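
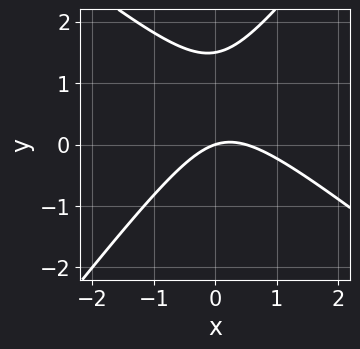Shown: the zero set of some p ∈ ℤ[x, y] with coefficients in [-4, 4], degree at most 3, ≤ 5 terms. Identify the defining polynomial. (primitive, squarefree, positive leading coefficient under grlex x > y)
First, degree: no degree-1 curve has this shape, so deg p = 2.
Then, observable constraints: it crosses the y-axis at the gridline y = 0; one x-axis crossing is at x = 0.
Finally, together with the visible shape, these determine p as stated.

2*x^2 + x*y - 2*y^2 - x + 3*y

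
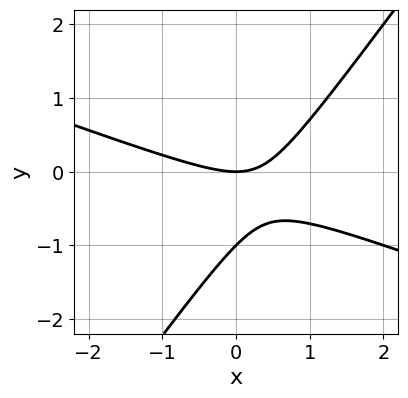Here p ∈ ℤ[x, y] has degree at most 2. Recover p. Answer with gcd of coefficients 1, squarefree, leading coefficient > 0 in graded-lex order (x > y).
x^2 + 2*x*y - 2*y^2 - 2*y

First, deg p = 2. The shape is more complex than any degree-1 curve.
Next, observable constraints: it crosses the x-axis at the gridline x = 0; the y-axis gridline crossings are at y ∈ {-1, 0}.
Finally, assembling these constraints gives the stated polynomial.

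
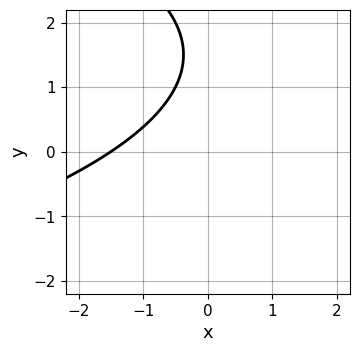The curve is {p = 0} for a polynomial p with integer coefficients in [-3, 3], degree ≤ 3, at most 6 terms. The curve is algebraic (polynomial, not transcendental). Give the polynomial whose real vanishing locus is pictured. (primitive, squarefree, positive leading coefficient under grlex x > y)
deg p = 2.
From the visible intercepts: the curve avoids every integer y-axis point in the box.
Together with the visible shape, these determine p as stated.

y^2 + 2*x - 3*y + 3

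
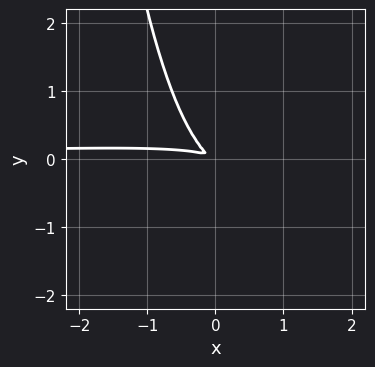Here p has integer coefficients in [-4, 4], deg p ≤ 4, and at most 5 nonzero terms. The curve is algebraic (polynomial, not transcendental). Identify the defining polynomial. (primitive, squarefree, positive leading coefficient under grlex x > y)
x^3*y - 3*x^2*y + x^2 + 3*x*y + 3*y^2

(a) The degree is 4 — the shape is more complex than any degree-3 curve.
(b) The integer polynomial consistent with all of this is the stated p.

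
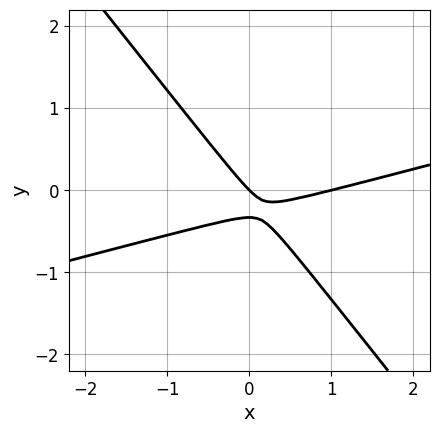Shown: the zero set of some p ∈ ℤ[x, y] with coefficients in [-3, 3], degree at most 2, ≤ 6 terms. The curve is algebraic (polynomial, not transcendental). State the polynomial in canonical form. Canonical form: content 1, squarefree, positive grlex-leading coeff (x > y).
First, the degree is 2 — no degree-1 curve has this shape.
Then, observable constraints: among the integer gridlines, it crosses the x-axis at x ∈ {0, 1}; it meets the y-axis at y = 0 (among the integer gridlines).
Finally, together with the visible shape, these determine p as stated.

x^2 - 3*x*y - 3*y^2 - x - y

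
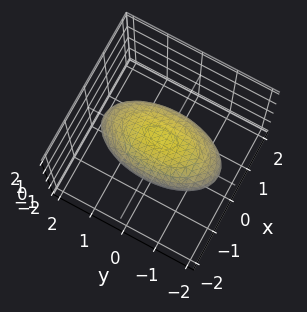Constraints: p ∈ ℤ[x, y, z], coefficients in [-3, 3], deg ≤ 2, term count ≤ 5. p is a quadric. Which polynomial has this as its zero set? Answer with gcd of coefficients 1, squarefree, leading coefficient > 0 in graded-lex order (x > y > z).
1. Degree: a closed, bounded, convex surface; a quadric, so deg p = 2.
2. Symmetries: the z ↦ −z reflection is a symmetry, so z appears only in even powers; it's symmetric under x → −x, forcing even powers of x; mirror symmetry y ↦ −y ⇒ only even powers of y.
3. Against the integer gridlines: the z-axis gridline crossings are at z ∈ {-1, 1}; the x-axis gridline crossings are at x ∈ {-1, 1}.
4. These observations pin down the coefficients.

3*x^2 + y^2 + 3*z^2 - 3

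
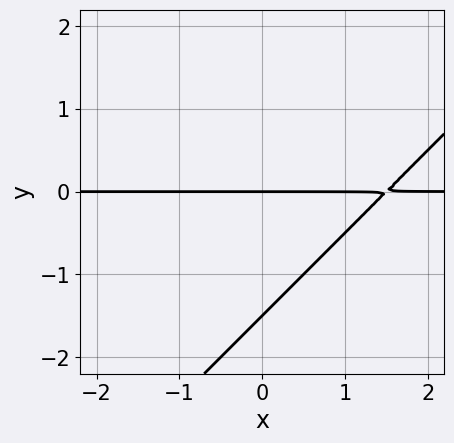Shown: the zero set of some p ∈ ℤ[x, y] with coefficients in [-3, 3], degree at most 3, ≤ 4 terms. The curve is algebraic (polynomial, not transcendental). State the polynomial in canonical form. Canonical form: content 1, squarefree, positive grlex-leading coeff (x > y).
2*x*y - 2*y^2 - 3*y

Degree: no degree-1 curve has this shape, so deg p = 2.
Reading off the gridlines: the visible x-axis segment lies entirely on the curve; one y-axis crossing is at y = 0.
These observations pin down the coefficients.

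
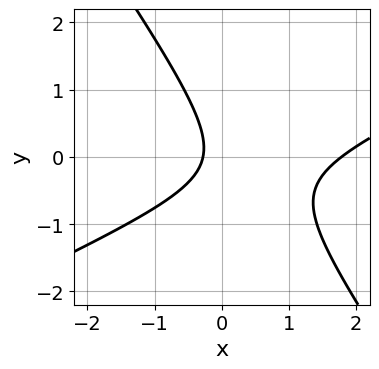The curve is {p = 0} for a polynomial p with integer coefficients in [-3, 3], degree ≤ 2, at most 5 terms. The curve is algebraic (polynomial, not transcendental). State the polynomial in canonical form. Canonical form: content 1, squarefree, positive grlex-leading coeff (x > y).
2*x^2 - 3*x*y - 3*y^2 - 3*x - 1

The degree is 2 — the shape is more complex than any degree-1 curve.
From the visible intercepts: it misses every integer gridline on the y-axis.
These observations pin down the coefficients.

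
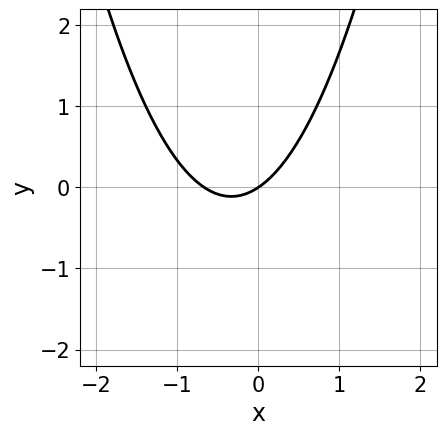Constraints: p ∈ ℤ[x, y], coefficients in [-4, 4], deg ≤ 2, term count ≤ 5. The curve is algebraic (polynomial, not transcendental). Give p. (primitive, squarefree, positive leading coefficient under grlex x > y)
3*x^2 + 2*x - 3*y

First, degree: a generic line meets the curve in up to 2 points, so deg p = 2.
Next, observable constraints: it crosses the y-axis at the gridline y = 0; it crosses the x-axis at the gridline x = 0.
Finally, these observations pin down the coefficients.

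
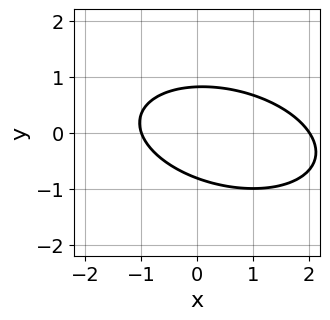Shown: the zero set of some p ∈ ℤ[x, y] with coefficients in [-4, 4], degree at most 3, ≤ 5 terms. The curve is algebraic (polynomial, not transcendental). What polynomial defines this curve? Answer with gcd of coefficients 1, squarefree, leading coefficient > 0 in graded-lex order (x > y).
x^2 + x*y + 3*y^2 - x - 2

(a) The degree is 2 — the shape is more complex than any degree-1 curve.
(b) Against the integer gridlines: among the integer gridlines, it crosses the x-axis at x ∈ {-1, 2}.
(c) Putting this together gives p.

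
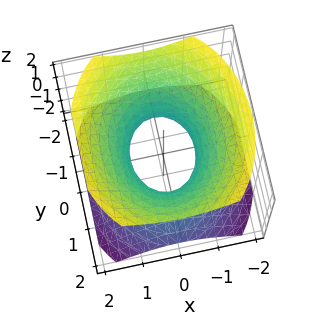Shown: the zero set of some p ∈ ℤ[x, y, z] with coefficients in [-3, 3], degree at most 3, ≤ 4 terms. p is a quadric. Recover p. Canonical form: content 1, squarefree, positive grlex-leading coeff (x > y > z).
3*x^2 + 2*y^2 - 3*z^2 - 2

First, the degree is 2 — one connected sheet with a waist; a quadric.
Next, symmetries: it's symmetric under x → −x, forcing even powers of x; the y ↦ −y reflection is a symmetry, so y appears only in even powers; it's symmetric under z → −z, forcing even powers of z.
Next, observable constraints: among the integer gridlines, it crosses the y-axis at y ∈ {-1, 1}; the surface avoids every integer z-axis point in the box.
Finally, fitting integer coefficients to these (and the overall shape) gives p.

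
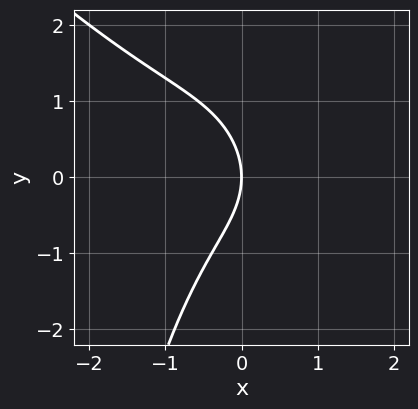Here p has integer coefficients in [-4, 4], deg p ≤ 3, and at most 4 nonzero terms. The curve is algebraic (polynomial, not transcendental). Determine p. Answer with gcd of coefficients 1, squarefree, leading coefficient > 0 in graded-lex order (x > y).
(a) The degree is 3 — a generic line meets the curve in up to 3 points.
(b) Checking where it meets the axes: one x-axis crossing is at x = 0; one y-axis crossing is at y = 0.
(c) Assembling these constraints gives the stated polynomial.

x^3 + x^2*y + y^2 + 2*x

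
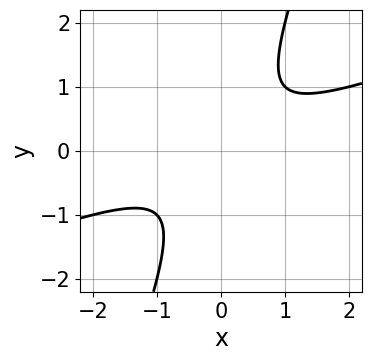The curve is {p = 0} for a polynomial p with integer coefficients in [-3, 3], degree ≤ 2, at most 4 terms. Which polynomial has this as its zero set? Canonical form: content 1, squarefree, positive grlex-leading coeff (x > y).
x^2 - 3*x*y + y^2 + 1

1. deg p = 2.
2. Reading off the gridlines: the curve avoids every integer y-axis point in the box; it misses every integer gridline on the x-axis.
3. Together with the visible shape, these determine p as stated.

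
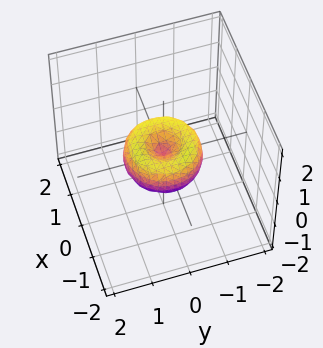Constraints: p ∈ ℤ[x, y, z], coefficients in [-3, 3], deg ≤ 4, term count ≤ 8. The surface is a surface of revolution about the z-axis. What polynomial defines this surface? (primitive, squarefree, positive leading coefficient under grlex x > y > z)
First, the degree is 4 — no degree-3 surface has this shape.
Next, symmetry: the surface is invariant under rotation about z: p = q(x² + y², z).
Then, checking where it meets the axes: a circular section at z = 0 has radius exactly 1; among the integer gridlines, it crosses the x-axis at x ∈ {-1, 0, 1}.
Finally, solving for integer coefficients yields p as stated. Check: (0, 1, 0) on the y-axis lies on the surface, and p(0, 1, 0) = 0. ✓

x^4 + 2*x^2*y^2 + y^4 - x^2 - y^2 + z^2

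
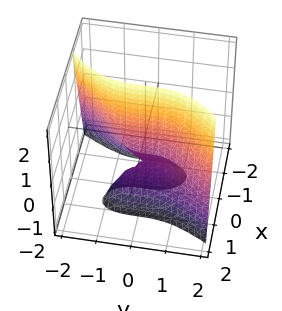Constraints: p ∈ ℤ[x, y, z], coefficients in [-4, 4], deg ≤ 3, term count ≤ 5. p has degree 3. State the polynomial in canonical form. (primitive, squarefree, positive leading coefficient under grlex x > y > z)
(a) The degree is 3 — no degree-2 surface has this shape.
(b) From the visible intercepts: every point of the z-axis in the box is on the surface; it crosses the y-axis at the gridline y = 0; it meets the x-axis at x = 0 (among the integer gridlines).
(c) Together with the visible shape, these determine p as stated.

3*x^3 - y^3 + 3*x*z + 3*x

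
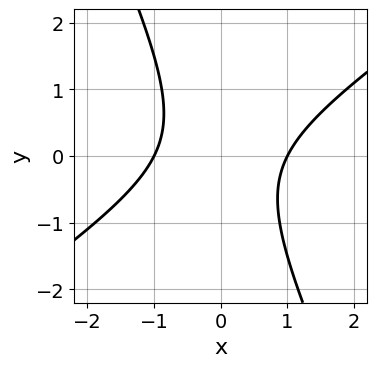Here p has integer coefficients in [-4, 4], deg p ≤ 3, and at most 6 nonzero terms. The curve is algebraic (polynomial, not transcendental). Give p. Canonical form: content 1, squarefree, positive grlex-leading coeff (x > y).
3*x^2 - 3*x*y - 2*y^2 - 3

First, degree: a generic line meets the curve in up to 2 points, so deg p = 2.
Next, observable constraints: the curve avoids every integer y-axis point in the box; among the integer gridlines, it crosses the x-axis at x ∈ {-1, 1}.
Finally, matching integer coefficients to the picture gives p.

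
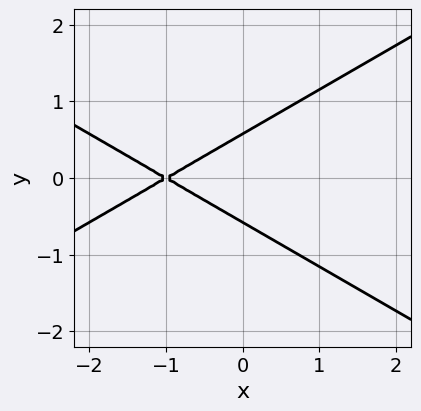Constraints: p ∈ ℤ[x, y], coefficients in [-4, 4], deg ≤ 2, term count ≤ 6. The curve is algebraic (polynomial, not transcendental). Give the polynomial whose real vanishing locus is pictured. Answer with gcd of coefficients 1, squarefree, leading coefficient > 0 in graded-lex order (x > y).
Degree: the shape is more complex than any degree-1 curve, so deg p = 2.
Symmetries: it's symmetric under y → −y, forcing even powers of y.
Reading off the gridlines: it crosses the x-axis at the gridline x = -1.
Assembling these constraints gives the stated polynomial.

x^2 - 3*y^2 + 2*x + 1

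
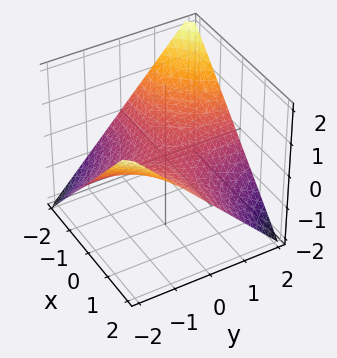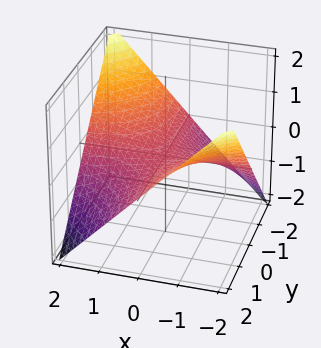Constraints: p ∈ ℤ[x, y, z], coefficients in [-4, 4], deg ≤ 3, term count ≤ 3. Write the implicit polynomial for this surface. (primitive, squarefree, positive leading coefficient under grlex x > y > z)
x*y + 2*z

(a) deg p = 2. A hyperbolic paraboloid; a quadric.
(b) From the visible intercepts: the visible x-axis segment lies entirely on the surface; the visible y-axis segment lies entirely on the surface.
(c) Putting this together gives p.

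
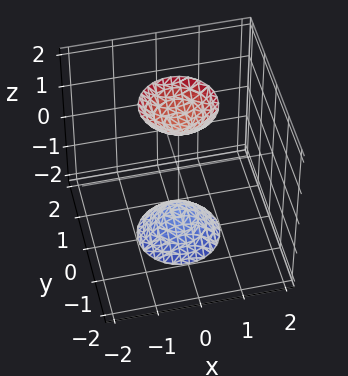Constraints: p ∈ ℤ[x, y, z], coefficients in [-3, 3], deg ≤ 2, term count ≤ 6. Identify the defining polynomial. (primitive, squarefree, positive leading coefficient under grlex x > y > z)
3*x^2 + 3*y^2 - z^2 + 2

First, the picture has 2 separate pieces. They look like related sheets of one shape, so recover p as a whole.
Next, degree: a generic line meets the surface in up to 2 points, so deg p = 2.
Next, symmetries: every cross-section ⟂ z is a circle, so x, y appear only via x² + y².
Then, against the integer gridlines: no y-intercept at any integer in the box; the surface avoids every integer x-axis point in the box; a circular section at z = -2 has radius between 0 and 1.
Finally, putting this together gives p.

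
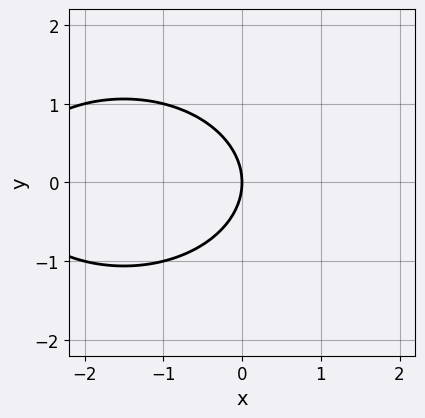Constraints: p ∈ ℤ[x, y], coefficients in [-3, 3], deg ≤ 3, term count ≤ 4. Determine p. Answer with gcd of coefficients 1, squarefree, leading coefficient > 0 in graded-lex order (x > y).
x^2 + 2*y^2 + 3*x

First, the degree is 2 — the shape is more complex than any degree-1 curve.
Then, symmetries: the y ↦ −y reflection is a symmetry, so y appears only in even powers.
Then, from the axis intercepts and sections: it meets the x-axis at x = 0 (among the integer gridlines); it meets the y-axis at y = 0 (among the integer gridlines).
Finally, together with the visible shape, these determine p as stated.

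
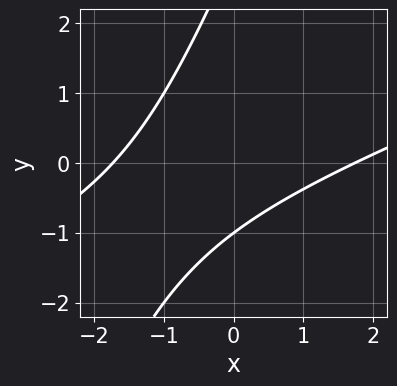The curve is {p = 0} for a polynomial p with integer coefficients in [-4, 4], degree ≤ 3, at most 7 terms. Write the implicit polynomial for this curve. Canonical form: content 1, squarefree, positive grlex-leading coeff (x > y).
x^2 - 3*x*y + y^2 - 2*y - 3

(a) The degree is 2 — the shape is more complex than any degree-1 curve.
(b) Checking where it meets the axes: it crosses the y-axis at the gridline y = -1.
(c) Putting this together gives p.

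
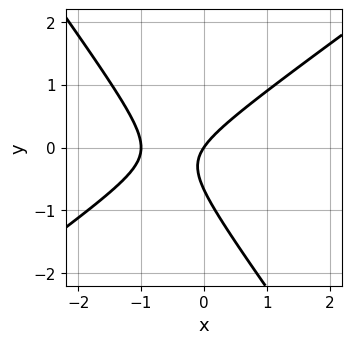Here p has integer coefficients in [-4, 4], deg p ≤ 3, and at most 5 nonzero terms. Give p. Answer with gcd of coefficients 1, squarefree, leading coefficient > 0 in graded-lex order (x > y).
3*x^2 - 2*x*y - 3*y^2 + 3*x - 2*y

The degree is 2 — no degree-1 curve has this shape.
Reading off the gridlines: one y-axis crossing is at y = 0; the x-axis gridline crossings are at x ∈ {-1, 0}.
Fitting integer coefficients to these (and the overall shape) gives p.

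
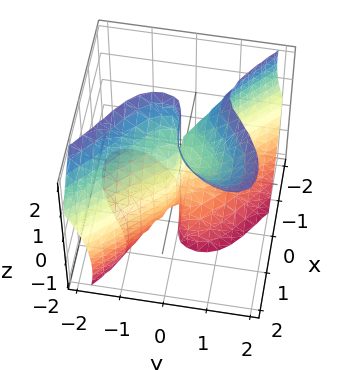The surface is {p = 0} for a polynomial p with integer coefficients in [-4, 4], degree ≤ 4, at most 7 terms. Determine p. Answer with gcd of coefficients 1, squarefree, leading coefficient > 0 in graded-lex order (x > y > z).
First, degree: the shape is more complex than any degree-2 surface, so deg p = 3.
Then, observable constraints: it meets the y-axis at y = 0 (among the integer gridlines); it crosses the x-axis at the gridline x = 0; every point of the z-axis in the box is on the surface.
Finally, assembling these constraints gives the stated polynomial.

3*x^3 - 3*x*y*z + 3*y^3 - 2*y*z^2 + 2*y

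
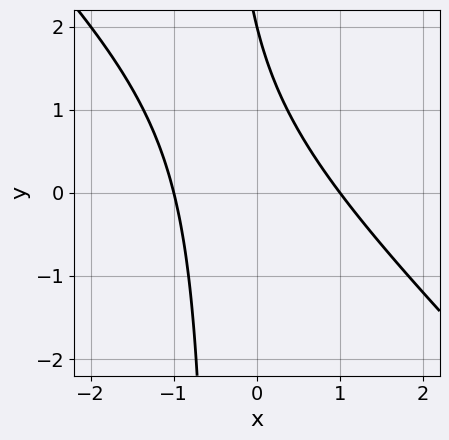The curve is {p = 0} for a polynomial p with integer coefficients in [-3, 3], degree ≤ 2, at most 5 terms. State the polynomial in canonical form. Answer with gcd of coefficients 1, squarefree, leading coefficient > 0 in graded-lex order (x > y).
2*x^2 + 2*x*y + y - 2

First, degree: the shape is more complex than any degree-1 curve, so deg p = 2.
Then, against the integer gridlines: it meets the y-axis at y = 2 (among the integer gridlines); among the integer gridlines, it crosses the x-axis at x ∈ {-1, 1}.
Finally, the integer polynomial consistent with all of this is the stated p.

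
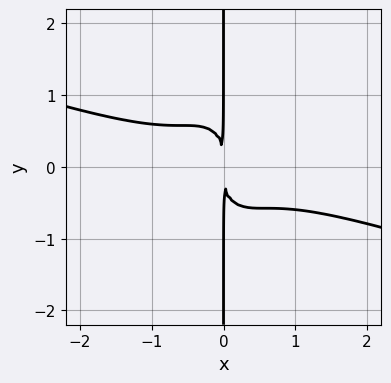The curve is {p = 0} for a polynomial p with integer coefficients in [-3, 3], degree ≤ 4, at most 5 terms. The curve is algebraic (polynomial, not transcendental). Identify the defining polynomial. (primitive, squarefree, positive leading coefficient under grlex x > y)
1. deg p = 4. No degree-3 curve has this shape.
2. Checking where it meets the axes: every point of the y-axis in the box is on the curve.
3. Matching integer coefficients to the picture gives p.

x^4 + 3*x^3*y + x*y^3 + x^2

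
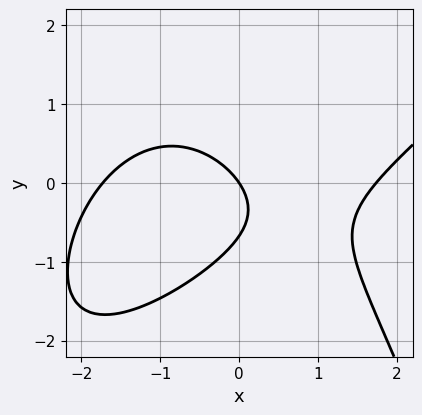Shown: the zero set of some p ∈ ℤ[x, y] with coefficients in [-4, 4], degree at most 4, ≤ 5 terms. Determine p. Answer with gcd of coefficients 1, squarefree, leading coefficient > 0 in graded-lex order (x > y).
x^3 - x^2*y - 3*y^2 - 3*x - 2*y

(a) The degree is 3 — a generic line meets the curve in up to 3 points.
(b) Reading off the gridlines: one y-axis crossing is at y = 0; one x-axis crossing is at x = 0.
(c) Solving for integer coefficients yields p as stated.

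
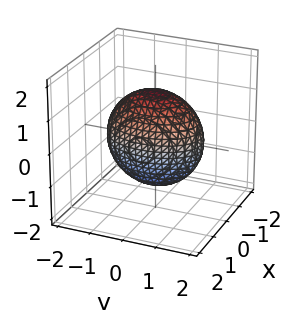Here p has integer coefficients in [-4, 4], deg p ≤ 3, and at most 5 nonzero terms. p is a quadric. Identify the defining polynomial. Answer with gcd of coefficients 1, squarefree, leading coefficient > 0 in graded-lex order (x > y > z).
2*x^2 + y^2 + z^2 - 2

1. Degree: a closed, bounded, convex surface; a quadric, so deg p = 2.
2. Symmetries: it's symmetric under z → −z, forcing even powers of z; it's symmetric under y → −y, forcing even powers of y; the x ↦ −x reflection is a symmetry, so x appears only in even powers.
3. Observable constraints: among the integer gridlines, it crosses the x-axis at x ∈ {-1, 1}.
4. Assembling these constraints gives the stated polynomial.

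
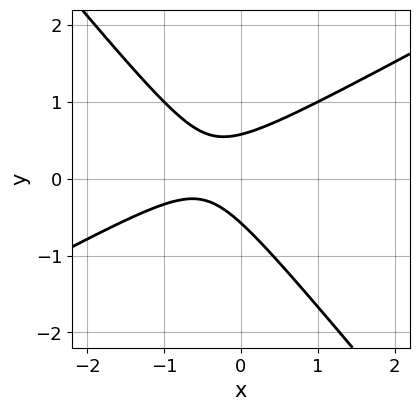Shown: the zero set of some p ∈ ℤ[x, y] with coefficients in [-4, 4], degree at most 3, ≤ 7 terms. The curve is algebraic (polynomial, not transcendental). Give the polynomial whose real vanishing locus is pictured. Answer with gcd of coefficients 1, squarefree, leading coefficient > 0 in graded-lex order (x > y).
(a) Degree: no degree-1 curve has this shape, so deg p = 2.
(b) Reading off the gridlines: the curve avoids every integer x-axis point in the box.
(c) Fitting integer coefficients to these (and the overall shape) gives p.

2*x^2 - 2*x*y - 3*y^2 + 2*x + 1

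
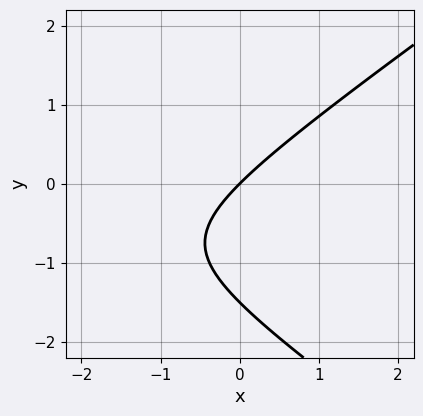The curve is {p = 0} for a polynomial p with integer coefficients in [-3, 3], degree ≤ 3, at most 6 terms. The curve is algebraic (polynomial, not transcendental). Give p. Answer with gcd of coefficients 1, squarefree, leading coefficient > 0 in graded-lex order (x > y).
Degree: no degree-1 curve has this shape, so deg p = 2.
Against the integer gridlines: one y-axis crossing is at y = 0; one x-axis crossing is at x = 0.
These observations pin down the coefficients.

x^2 - 2*y^2 + 3*x - 3*y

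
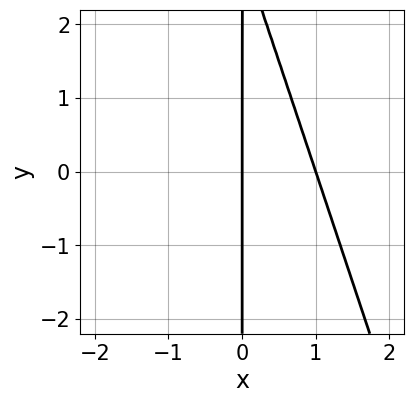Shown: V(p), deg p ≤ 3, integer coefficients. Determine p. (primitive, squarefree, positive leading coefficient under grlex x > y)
1. Degree: the shape is more complex than any degree-1 curve, so deg p = 2.
2. From the visible intercepts: the visible y-axis segment lies entirely on the curve; the x-axis gridline crossings are at x ∈ {0, 1}.
3. Putting this together gives p.

3*x^2 + x*y - 3*x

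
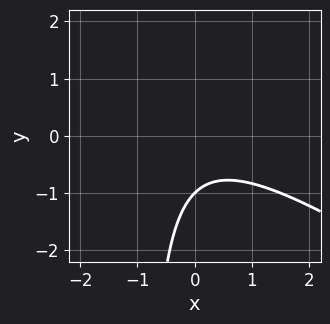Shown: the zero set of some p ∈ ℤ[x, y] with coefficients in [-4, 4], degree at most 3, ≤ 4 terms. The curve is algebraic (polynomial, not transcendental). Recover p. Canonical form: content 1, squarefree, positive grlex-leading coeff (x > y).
2*x^2 + 3*x*y + 3*y + 3

Degree: a generic line meets the curve in up to 2 points, so deg p = 2.
From the visible intercepts: one y-axis crossing is at y = -1; the curve avoids every integer x-axis point in the box.
The integer polynomial consistent with all of this is the stated p.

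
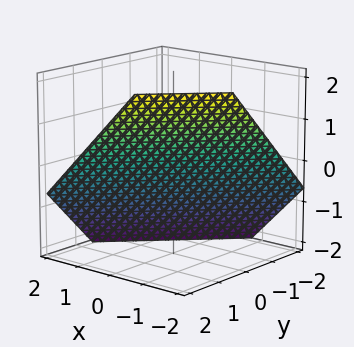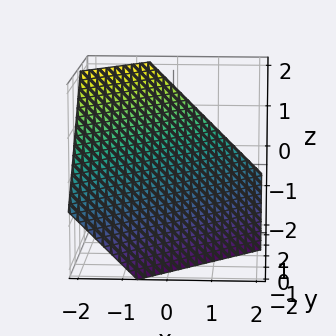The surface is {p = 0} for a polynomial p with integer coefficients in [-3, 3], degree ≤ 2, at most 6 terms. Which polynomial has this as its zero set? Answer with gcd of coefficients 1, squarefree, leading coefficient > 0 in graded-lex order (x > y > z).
3*x - 3*y + 3*z + 2

Degree: every cross-section is a straight line — this is a plane, so deg p = 1.
Matching integer coefficients to the picture gives p.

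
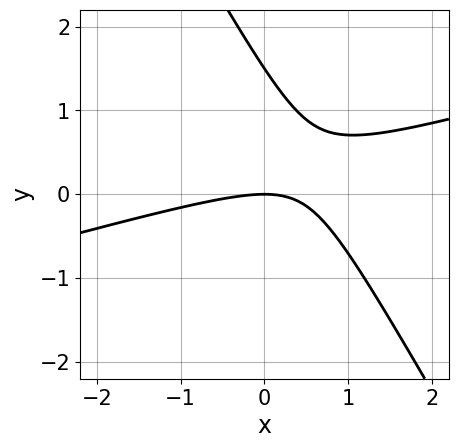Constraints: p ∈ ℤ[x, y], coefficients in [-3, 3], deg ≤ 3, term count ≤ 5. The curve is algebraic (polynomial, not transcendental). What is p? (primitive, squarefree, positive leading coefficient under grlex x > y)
x^2 - 3*x*y - 2*y^2 + 3*y

The degree is 2 — no degree-1 curve has this shape.
Checking where it meets the axes: it crosses the y-axis at the gridline y = 0; one x-axis crossing is at x = 0.
Solving for integer coefficients yields p as stated.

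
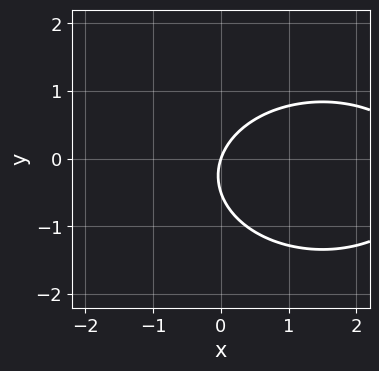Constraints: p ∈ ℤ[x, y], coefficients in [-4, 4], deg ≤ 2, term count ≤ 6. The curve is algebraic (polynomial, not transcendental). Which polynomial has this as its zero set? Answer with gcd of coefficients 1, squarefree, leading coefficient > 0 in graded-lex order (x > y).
x^2 + 2*y^2 - 3*x + y

Degree: a generic line meets the curve in up to 2 points, so deg p = 2.
Against the integer gridlines: one y-axis crossing is at y = 0; one x-axis crossing is at x = 0.
Matching integer coefficients to the picture gives p.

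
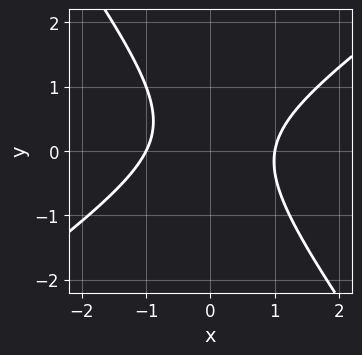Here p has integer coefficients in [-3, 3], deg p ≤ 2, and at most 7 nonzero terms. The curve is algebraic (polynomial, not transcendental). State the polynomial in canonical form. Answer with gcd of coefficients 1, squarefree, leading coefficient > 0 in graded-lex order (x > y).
Degree: a generic line meets the curve in up to 2 points, so deg p = 2.
Against the integer gridlines: it misses every integer gridline on the y-axis; among the integer gridlines, it crosses the x-axis at x ∈ {-1, 1}.
Fitting integer coefficients to these (and the overall shape) gives p.

3*x^2 - 2*x*y - 3*y^2 + y - 3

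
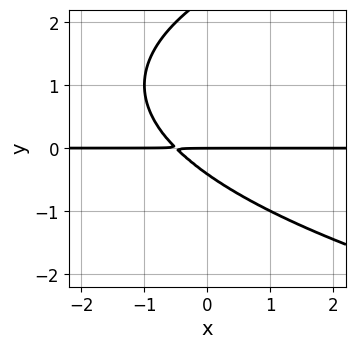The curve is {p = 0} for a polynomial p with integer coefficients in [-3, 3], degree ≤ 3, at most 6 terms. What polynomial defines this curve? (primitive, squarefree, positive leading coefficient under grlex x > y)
First, degree: a generic line meets the curve in up to 3 points, so deg p = 3.
Then, from the visible intercepts: the visible x-axis segment lies entirely on the curve; it meets the y-axis at y = 0 (among the integer gridlines).
Finally, these observations pin down the coefficients.

y^3 - 2*x*y - 2*y^2 - y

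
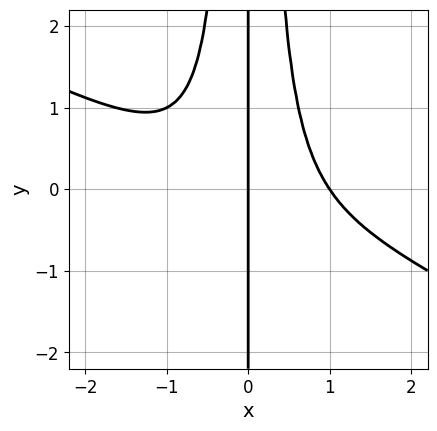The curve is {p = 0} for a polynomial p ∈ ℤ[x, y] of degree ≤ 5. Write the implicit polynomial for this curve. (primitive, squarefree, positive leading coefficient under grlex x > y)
1. Degree: a generic line meets the curve in up to 4 points, so deg p = 4.
2. From the axis intercepts and sections: the x-axis gridline crossings are at x ∈ {0, 1}; every point of the y-axis in the box is on the curve.
3. These observations pin down the coefficients.

x^4 + 2*x^3*y - x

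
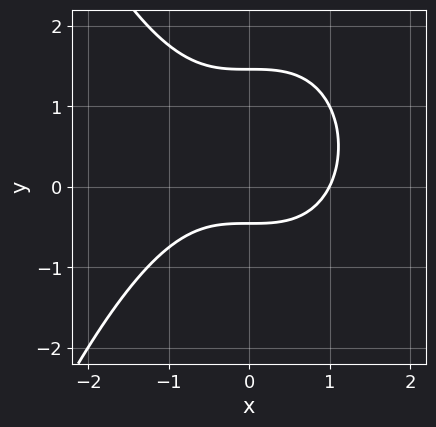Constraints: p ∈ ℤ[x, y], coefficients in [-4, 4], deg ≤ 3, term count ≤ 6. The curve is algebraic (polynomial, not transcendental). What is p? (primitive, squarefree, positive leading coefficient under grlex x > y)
2*x^3 + 3*y^2 - 3*y - 2

(a) The degree is 3 — a generic line meets the curve in up to 3 points.
(b) Reading off the gridlines: it meets the x-axis at x = 1 (among the integer gridlines).
(c) Matching integer coefficients to the picture gives p.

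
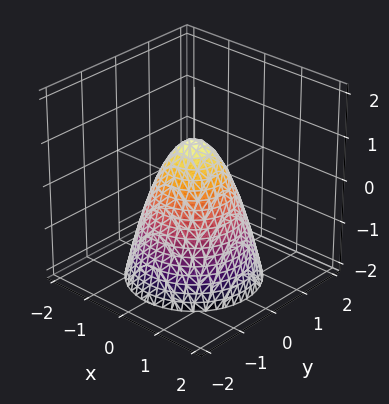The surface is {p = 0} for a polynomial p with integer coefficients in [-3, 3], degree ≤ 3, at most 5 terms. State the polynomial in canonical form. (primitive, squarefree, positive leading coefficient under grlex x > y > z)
3*x^2 + 3*y^2 + 2*z - 2

(a) deg p = 2. No degree-1 surface has this shape.
(b) Symmetry: the surface is invariant under rotation about z: p = q(x² + y², z).
(c) Against the integer gridlines: one z-axis crossing is at z = 1; a circular section at z = -1 has radius between 1 and 2.
(d) Assembling these constraints gives the stated polynomial.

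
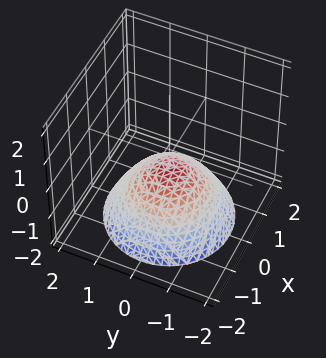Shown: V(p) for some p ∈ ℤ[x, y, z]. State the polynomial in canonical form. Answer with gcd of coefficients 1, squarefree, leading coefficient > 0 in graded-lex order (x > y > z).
2*x^2 + 2*y^2 + 3*z + 1

(a) Degree: a generic line meets the surface in up to 2 points, so deg p = 2.
(b) By symmetry, the z-axis is an axis of rotation, so x and y enter only as x² + y².
(c) Observable constraints: no x-intercept at any integer in the box; the surface avoids every integer y-axis point in the box; a circular section at z = -1 has radius exactly 1.
(d) The integer polynomial consistent with all of this is the stated p.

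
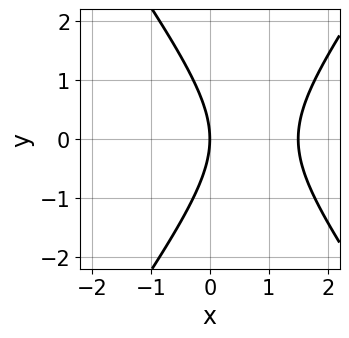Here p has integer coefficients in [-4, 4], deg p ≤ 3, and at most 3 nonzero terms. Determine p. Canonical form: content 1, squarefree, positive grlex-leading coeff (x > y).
Degree: the shape is more complex than any degree-1 curve, so deg p = 2.
Symmetries: the y ↦ −y reflection is a symmetry, so y appears only in even powers.
Checking where it meets the axes: one x-axis crossing is at x = 0; it crosses the y-axis at the gridline y = 0.
Together with the visible shape, these determine p as stated.

2*x^2 - y^2 - 3*x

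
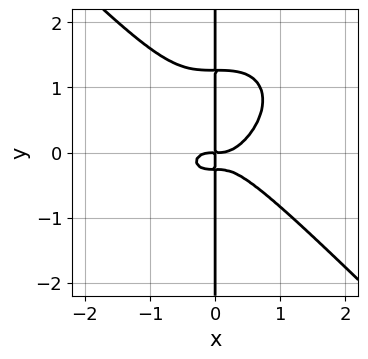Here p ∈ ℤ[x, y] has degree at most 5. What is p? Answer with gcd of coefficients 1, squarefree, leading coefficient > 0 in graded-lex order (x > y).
3*x^4 + 3*x*y^3 - 3*x*y^2 - x*y

Degree: a generic line meets the curve in up to 4 points, so deg p = 4.
From the axis intercepts and sections: the visible y-axis segment lies entirely on the curve.
Matching integer coefficients to the picture gives p.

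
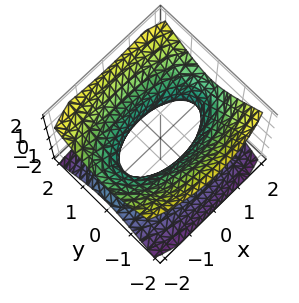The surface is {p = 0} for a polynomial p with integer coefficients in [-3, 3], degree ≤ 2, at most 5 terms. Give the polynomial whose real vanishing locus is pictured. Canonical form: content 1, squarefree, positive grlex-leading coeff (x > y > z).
1. Degree: an hourglass — one-sheet hyperboloid; a quadric, so deg p = 2.
2. Symmetries: the y ↦ −y reflection is a symmetry, so y appears only in even powers; the x ↦ −x reflection is a symmetry, so x appears only in even powers; it's symmetric under z → −z, forcing even powers of z.
3. From the axis intercepts and sections: no z-intercept at any integer in the box.
4. Solving for integer coefficients yields p as stated.

x^2 + 3*y^2 - 3*z^2 - 2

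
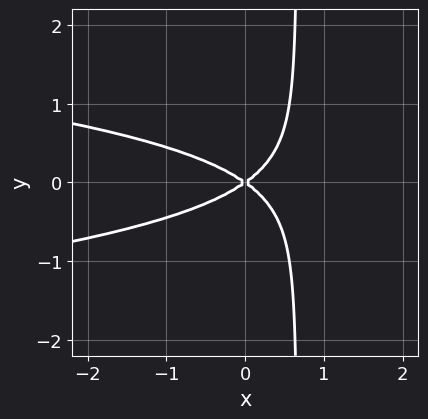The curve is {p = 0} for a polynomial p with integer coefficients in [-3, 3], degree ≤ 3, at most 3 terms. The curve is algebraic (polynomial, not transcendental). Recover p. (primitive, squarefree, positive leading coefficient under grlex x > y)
3*x*y^2 + x^2 - 2*y^2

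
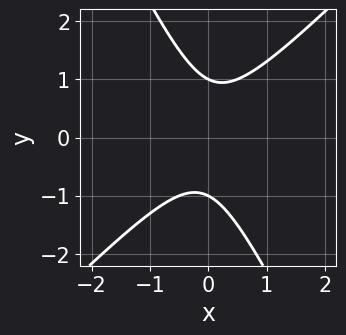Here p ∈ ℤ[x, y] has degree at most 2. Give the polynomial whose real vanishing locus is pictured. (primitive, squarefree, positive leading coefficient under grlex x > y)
2*x^2 - x*y - y^2 + 1

1. deg p = 2.
2. Reading off the gridlines: no x-intercept at any integer in the box; the y-axis gridline crossings are at y ∈ {-1, 1}.
3. The integer polynomial consistent with all of this is the stated p.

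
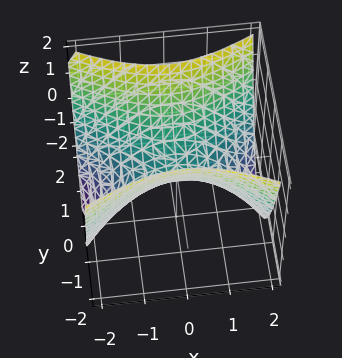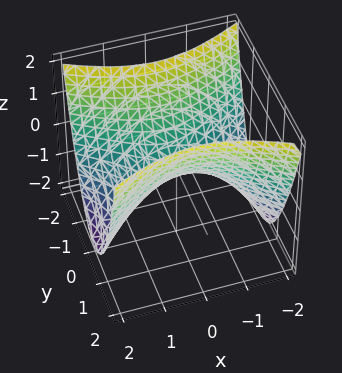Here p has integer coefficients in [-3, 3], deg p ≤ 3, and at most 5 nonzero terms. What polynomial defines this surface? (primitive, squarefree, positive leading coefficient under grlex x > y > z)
First, deg p = 2. A saddle surface; a quadric.
Next, symmetries: the y ↦ −y reflection is a symmetry, so y appears only in even powers; mirror symmetry x ↦ −x ⇒ only even powers of x.
Next, from the visible intercepts: it meets the x-axis at x = 0 (among the integer gridlines); it crosses the z-axis at the gridline z = 0; it crosses the y-axis at the gridline y = 0.
Finally, together with the visible shape, these determine p as stated.

x^2 - 2*y^2 + 2*z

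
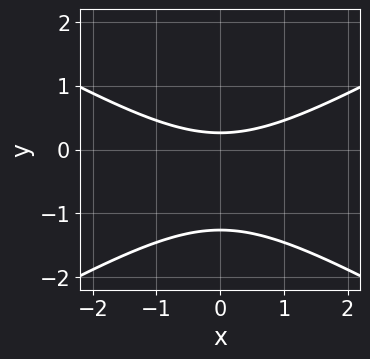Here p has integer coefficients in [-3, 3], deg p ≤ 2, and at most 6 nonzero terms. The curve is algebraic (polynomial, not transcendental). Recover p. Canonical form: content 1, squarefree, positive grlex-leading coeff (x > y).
x^2 - 3*y^2 - 3*y + 1

First, deg p = 2.
Then, symmetries: it's symmetric under x → −x, forcing even powers of x.
Then, from the axis intercepts and sections: it misses every integer gridline on the x-axis.
Finally, solving for integer coefficients yields p as stated.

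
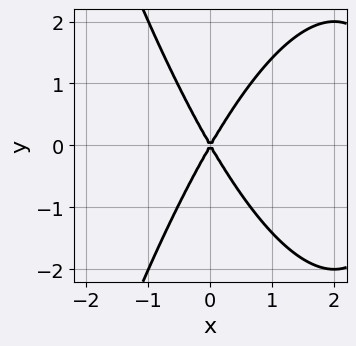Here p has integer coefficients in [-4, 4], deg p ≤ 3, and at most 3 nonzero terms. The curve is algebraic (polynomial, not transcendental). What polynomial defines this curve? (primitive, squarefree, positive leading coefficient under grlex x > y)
deg p = 3. The shape is more complex than any degree-2 curve.
Symmetries: mirror symmetry y ↦ −y ⇒ only even powers of y.
Checking where it meets the axes: it crosses the y-axis at the gridline y = 0; one x-axis crossing is at x = 0.
Together with the visible shape, these determine p as stated.

x^3 - 3*x^2 + y^2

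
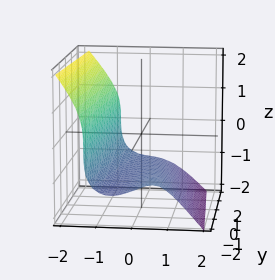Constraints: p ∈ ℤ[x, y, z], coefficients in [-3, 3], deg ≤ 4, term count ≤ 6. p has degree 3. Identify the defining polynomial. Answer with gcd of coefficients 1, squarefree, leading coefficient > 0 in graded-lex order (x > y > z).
3*x^3 + 2*z^3 + x*y - x + 3

(a) The degree is 3 — a generic line meets the surface in up to 3 points.
(b) Checking where it meets the axes: it misses every integer gridline on the y-axis.
(c) These observations pin down the coefficients.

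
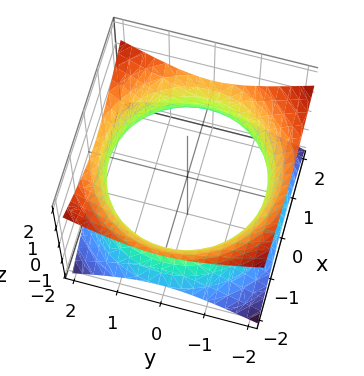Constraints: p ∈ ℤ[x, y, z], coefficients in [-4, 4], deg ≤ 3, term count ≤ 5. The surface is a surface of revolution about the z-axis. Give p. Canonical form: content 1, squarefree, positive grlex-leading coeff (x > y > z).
x^2 + y^2 - 2*z^2 - 3

The degree is 2 — no degree-1 surface has this shape.
By symmetry, the surface is invariant under rotation about z: p = q(x² + y², z).
Against the integer gridlines: the surface avoids every integer z-axis point in the box; a circular section at z = 0 has radius between 1 and 2.
Matching integer coefficients to the picture gives p.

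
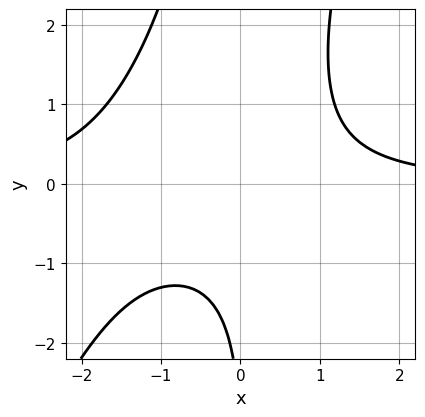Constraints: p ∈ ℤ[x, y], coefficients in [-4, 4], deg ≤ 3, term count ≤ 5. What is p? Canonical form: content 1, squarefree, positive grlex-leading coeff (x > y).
(a) Degree: no degree-2 curve has this shape, so deg p = 3.
(b) Checking where it meets the axes: no y-intercept at any integer in the box; the curve avoids every integer x-axis point in the box.
(c) Matching integer coefficients to the picture gives p.

2*x^2*y - x*y^2 + 2*x*y - y - 3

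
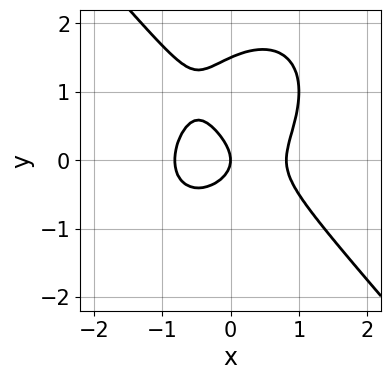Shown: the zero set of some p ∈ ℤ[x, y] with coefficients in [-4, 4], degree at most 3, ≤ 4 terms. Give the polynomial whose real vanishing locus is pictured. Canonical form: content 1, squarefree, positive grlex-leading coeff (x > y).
3*x^3 + 2*y^3 - 3*y^2 - 2*x

First, degree: a generic line meets the curve in up to 3 points, so deg p = 3.
Then, reading off the gridlines: it meets the x-axis at x = 0 (among the integer gridlines); it crosses the y-axis at the gridline y = 0.
Finally, putting this together gives p.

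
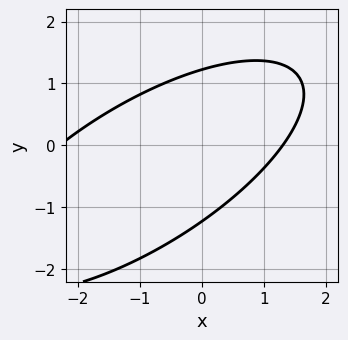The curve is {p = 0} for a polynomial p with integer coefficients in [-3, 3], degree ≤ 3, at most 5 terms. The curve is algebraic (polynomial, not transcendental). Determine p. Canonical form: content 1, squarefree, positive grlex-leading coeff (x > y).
First, deg p = 2.
Finally, solving for integer coefficients yields p as stated.

x^2 - 2*x*y + 2*y^2 + x - 3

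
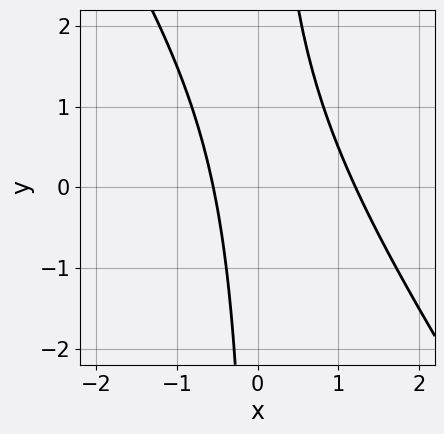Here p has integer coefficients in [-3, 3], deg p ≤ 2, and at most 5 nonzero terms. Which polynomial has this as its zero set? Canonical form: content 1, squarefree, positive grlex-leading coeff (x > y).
3*x^2 + 2*x*y - 2*x - 2

Degree: a generic line meets the curve in up to 2 points, so deg p = 2.
Against the integer gridlines: the curve avoids every integer y-axis point in the box.
Putting this together gives p.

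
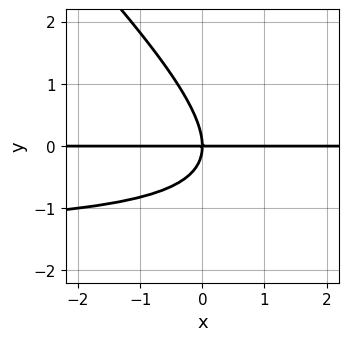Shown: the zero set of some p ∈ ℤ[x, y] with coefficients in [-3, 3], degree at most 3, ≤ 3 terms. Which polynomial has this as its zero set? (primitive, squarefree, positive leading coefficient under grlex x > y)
The degree is 3 — a generic line meets the curve in up to 3 points.
Reading off the gridlines: it crosses the y-axis at the gridline y = 0; the visible x-axis segment lies entirely on the curve.
Fitting integer coefficients to these (and the overall shape) gives p.

2*x*y^2 + 2*y^3 + 3*x*y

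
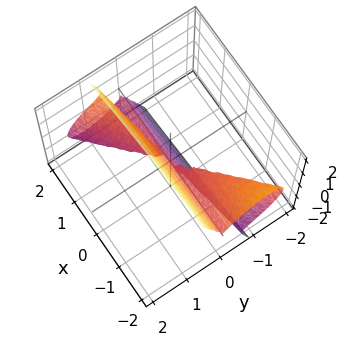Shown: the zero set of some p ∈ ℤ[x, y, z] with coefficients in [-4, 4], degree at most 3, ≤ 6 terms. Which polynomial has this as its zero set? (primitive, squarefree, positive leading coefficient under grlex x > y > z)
2*x*y^2 - 3*y^3 - 2*y^2*z - 2*y*z^2 + z^3

First, deg p = 3.
Then, from the visible intercepts: one y-axis crossing is at y = 0; the visible x-axis segment lies entirely on the surface; it crosses the z-axis at the gridline z = 0.
Finally, assembling these constraints gives the stated polynomial.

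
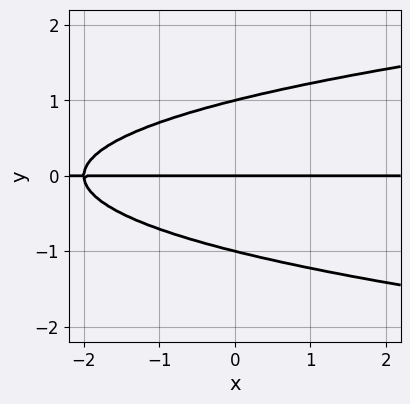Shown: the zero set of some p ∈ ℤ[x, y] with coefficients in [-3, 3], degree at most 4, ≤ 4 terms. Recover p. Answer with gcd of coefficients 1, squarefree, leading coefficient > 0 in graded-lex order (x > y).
First, deg p = 3.
Then, reading off the gridlines: the y-axis gridline crossings are at y ∈ {-1, 0, 1}; every point of the x-axis in the box is on the curve.
Finally, these observations pin down the coefficients.

2*y^3 - x*y - 2*y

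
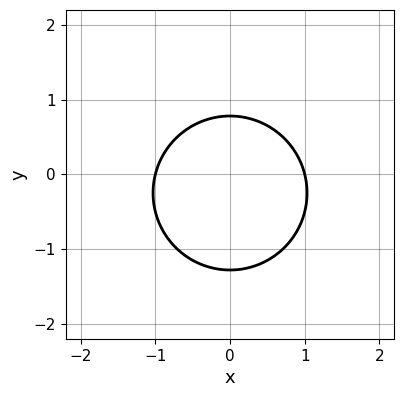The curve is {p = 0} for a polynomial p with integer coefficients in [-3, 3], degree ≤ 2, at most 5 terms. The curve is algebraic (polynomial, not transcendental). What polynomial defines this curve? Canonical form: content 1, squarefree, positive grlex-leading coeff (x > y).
2*x^2 + 2*y^2 + y - 2

Degree: the shape is more complex than any degree-1 curve, so deg p = 2.
Symmetries: the x ↦ −x reflection is a symmetry, so x appears only in even powers.
From the visible intercepts: the x-axis gridline crossings are at x ∈ {-1, 1}.
Together with the visible shape, these determine p as stated.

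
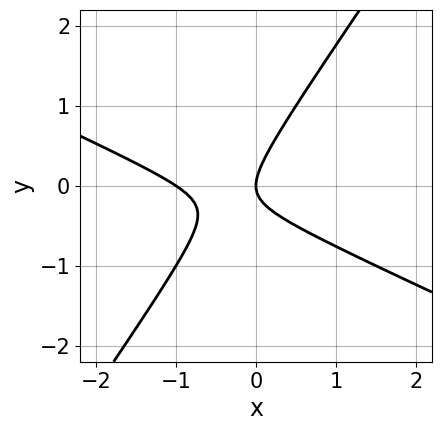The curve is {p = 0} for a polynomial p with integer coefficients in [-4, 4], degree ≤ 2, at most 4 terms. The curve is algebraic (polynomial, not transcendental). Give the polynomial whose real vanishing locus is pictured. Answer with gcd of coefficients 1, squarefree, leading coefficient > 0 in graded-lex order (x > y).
2*x^2 + 3*x*y - 3*y^2 + 2*x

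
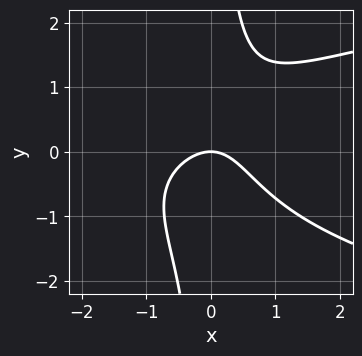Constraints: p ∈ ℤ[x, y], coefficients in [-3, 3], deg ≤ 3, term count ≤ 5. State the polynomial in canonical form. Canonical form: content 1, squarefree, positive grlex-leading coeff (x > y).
Degree: a generic line meets the curve in up to 3 points, so deg p = 3.
Checking where it meets the axes: it meets the y-axis at y = 0 (among the integer gridlines); it meets the x-axis at x = 0 (among the integer gridlines).
Matching integer coefficients to the picture gives p.

3*x*y^2 - 3*x^2 + x*y - 3*y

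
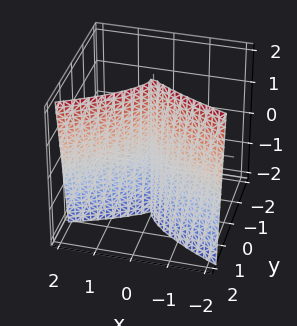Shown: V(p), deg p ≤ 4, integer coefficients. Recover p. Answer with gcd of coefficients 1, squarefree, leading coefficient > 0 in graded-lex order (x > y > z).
x*y*z - 3*y^3 + 2*x^2

1. The degree is 3 — a generic line meets the surface in up to 3 points.
2. Reading off the gridlines: it meets the y-axis at y = 0 (among the integer gridlines); one x-axis crossing is at x = 0; the visible z-axis segment lies entirely on the surface.
3. Putting this together gives p.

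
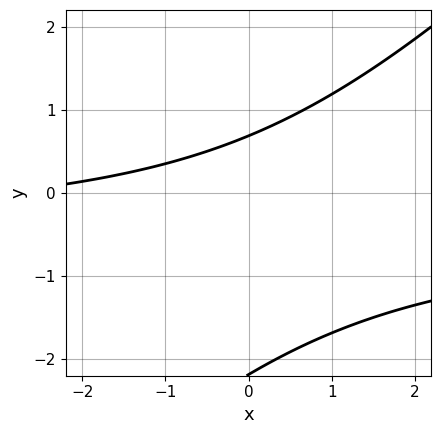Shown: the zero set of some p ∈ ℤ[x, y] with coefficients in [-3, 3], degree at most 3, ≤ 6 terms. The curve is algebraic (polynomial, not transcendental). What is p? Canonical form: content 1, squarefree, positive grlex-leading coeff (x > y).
2*x*y - 2*y^2 + x - 3*y + 3

First, deg p = 2.
Next, reading off the gridlines: no x-intercept at any integer in the box.
Finally, fitting integer coefficients to these (and the overall shape) gives p.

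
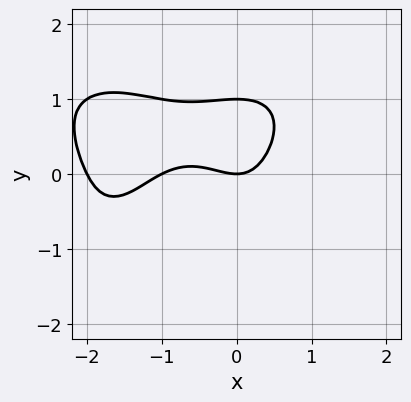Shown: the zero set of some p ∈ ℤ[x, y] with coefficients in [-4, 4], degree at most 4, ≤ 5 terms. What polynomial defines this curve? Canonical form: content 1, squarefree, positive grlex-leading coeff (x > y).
(a) deg p = 4.
(b) From the visible intercepts: among the integer gridlines, it crosses the x-axis at x ∈ {-2, -1, 0}; the y-axis gridline crossings are at y ∈ {0, 1}.
(c) Assembling these constraints gives the stated polynomial.

x^4 + 2*y^4 + 3*x^3 + 2*x^2 - 2*y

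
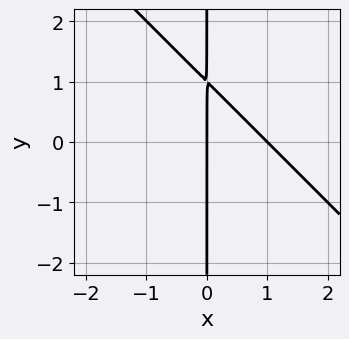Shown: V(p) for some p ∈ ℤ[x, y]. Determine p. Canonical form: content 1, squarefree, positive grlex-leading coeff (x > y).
(a) Degree: the shape is more complex than any degree-1 curve, so deg p = 2.
(b) Observable constraints: the visible y-axis segment lies entirely on the curve; the x-axis gridline crossings are at x ∈ {0, 1}.
(c) The integer polynomial consistent with all of this is the stated p.

x^2 + x*y - x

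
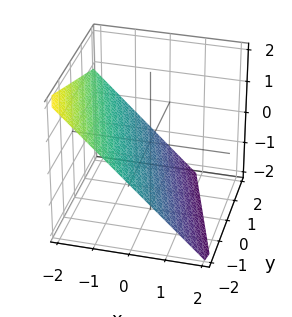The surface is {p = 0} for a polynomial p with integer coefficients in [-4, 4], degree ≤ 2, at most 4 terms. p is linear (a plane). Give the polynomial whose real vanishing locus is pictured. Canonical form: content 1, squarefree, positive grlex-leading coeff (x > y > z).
First, degree: the surface is flat (a plane), so deg p = 1.
Then, from the visible intercepts: it meets the y-axis at y = -2 (among the integer gridlines).
Finally, matching integer coefficients to the picture gives p.

3*x + y + 3*z + 2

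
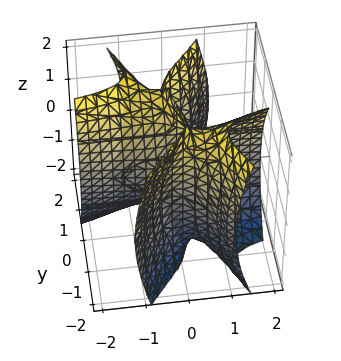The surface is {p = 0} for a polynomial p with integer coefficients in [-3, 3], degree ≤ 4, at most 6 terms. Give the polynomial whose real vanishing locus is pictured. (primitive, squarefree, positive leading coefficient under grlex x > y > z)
First, deg p = 3. No degree-2 surface has this shape.
Next, from the axis intercepts and sections: it meets the x-axis at x = 0 (among the integer gridlines); among the integer gridlines, it crosses the y-axis at y ∈ {-1, 0, 1}.
Finally, matching integer coefficients to the picture gives p. Check: (0, 0, 1) on the z-axis lies on the surface, and p(0, 0, 1) = 0. ✓

3*x^2*y + x*z^2 - y^3 - x + y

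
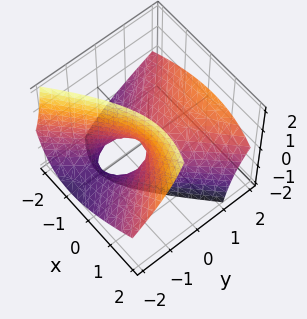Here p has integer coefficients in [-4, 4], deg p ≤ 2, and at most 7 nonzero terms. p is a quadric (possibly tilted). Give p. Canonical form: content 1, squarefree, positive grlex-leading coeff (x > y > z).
(a) Degree: the shape is more complex than any degree-1 surface, so deg p = 2.
(b) Observable constraints: it crosses the y-axis at the gridline y = 0; it crosses the x-axis at the gridline x = 0.
(c) These observations pin down the coefficients.

x^2 - x*z - y^2 + 2*y*z + z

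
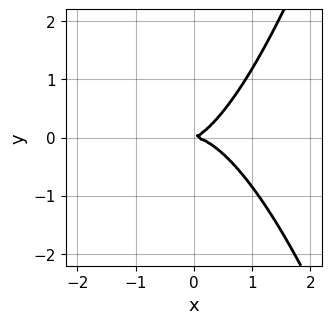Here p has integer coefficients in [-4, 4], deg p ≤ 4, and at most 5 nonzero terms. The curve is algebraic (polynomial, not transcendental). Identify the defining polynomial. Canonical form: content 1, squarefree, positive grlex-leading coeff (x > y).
3*x^3 + x*y - 3*y^2

1. Degree: the shape is more complex than any degree-2 curve, so deg p = 3.
2. Against the integer gridlines: it meets the x-axis at x = 0 (among the integer gridlines); one y-axis crossing is at y = 0.
3. Fitting integer coefficients to these (and the overall shape) gives p.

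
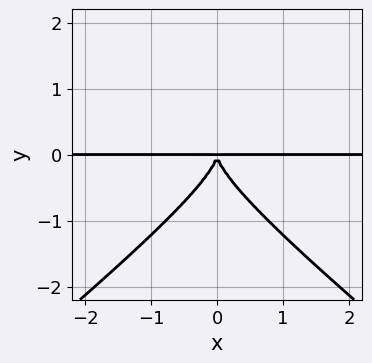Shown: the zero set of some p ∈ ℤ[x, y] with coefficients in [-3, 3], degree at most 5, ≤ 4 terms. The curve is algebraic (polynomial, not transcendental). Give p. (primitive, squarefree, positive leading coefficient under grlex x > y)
Degree: a generic line meets the curve in up to 4 points, so deg p = 4.
Symmetries: the x ↦ −x reflection is a symmetry, so x appears only in even powers.
Against the integer gridlines: the visible x-axis segment lies entirely on the curve.
Solving for integer coefficients yields p as stated.

2*x^2*y^2 - 3*y^4 - 3*x^2*y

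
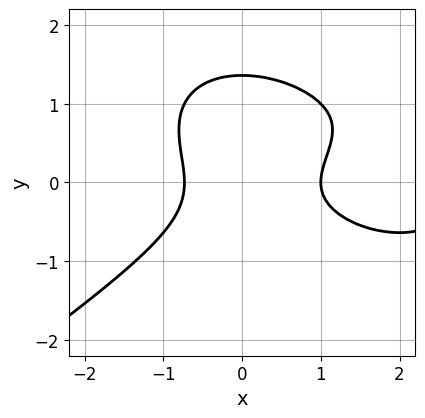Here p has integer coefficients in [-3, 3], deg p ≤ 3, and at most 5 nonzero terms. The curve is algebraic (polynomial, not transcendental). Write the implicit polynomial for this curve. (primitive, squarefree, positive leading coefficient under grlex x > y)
x^3 - 3*y^3 - 3*x^2 + 3*y^2 + 2

The degree is 3 — no degree-2 curve has this shape.
From the visible intercepts: it crosses the x-axis at the gridline x = 1.
Matching integer coefficients to the picture gives p.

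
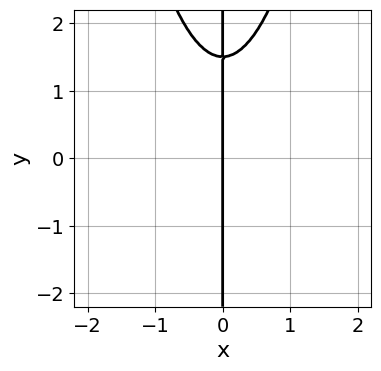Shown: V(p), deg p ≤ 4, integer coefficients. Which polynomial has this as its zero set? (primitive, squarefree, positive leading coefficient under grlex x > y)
(a) The degree is 3 — the shape is more complex than any degree-2 curve.
(b) From the axis intercepts and sections: the visible y-axis segment lies entirely on the curve; it meets the x-axis at x = 0 (among the integer gridlines).
(c) Fitting integer coefficients to these (and the overall shape) gives p.

3*x^3 - 2*x*y + 3*x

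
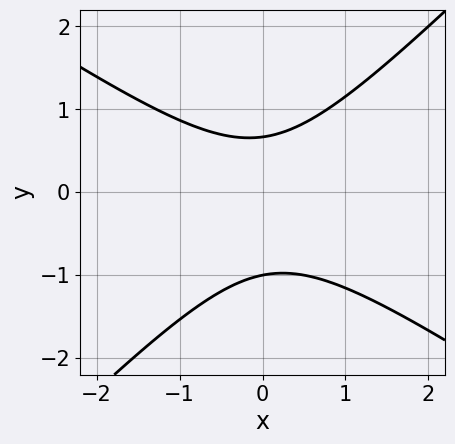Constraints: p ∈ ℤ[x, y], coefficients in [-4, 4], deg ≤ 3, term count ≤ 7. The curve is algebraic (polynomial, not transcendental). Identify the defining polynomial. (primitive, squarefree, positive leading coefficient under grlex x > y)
2*x^2 + x*y - 3*y^2 - y + 2

First, degree: a generic line meets the curve in up to 2 points, so deg p = 2.
Next, reading off the gridlines: it meets the y-axis at y = -1 (among the integer gridlines); the curve avoids every integer x-axis point in the box.
Finally, assembling these constraints gives the stated polynomial.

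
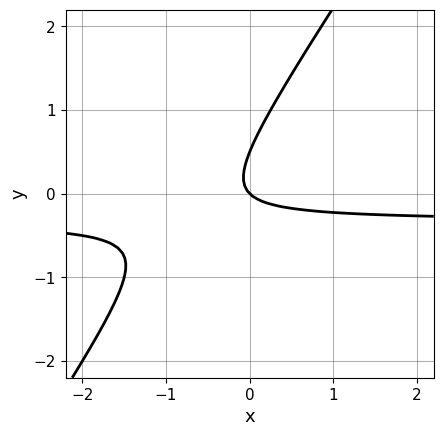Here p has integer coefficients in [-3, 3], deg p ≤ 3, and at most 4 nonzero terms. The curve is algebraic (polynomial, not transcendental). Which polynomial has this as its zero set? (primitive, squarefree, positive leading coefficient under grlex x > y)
3*x*y - 2*y^2 + x + y

The degree is 2 — a generic line meets the curve in up to 2 points.
From the visible intercepts: it crosses the x-axis at the gridline x = 0; it meets the y-axis at y = 0 (among the integer gridlines).
Together with the visible shape, these determine p as stated.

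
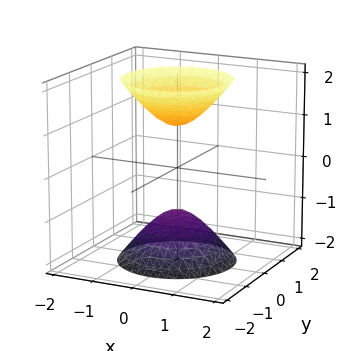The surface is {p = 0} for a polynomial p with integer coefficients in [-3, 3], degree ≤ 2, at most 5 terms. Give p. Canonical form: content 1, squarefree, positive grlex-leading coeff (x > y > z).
The picture has 2 separate pieces.
deg p = 2.
Symmetries: mirror symmetry z ↦ −z ⇒ only even powers of z; rotational symmetry about the z-axis ⇒ p depends on x, y only through x² + y².
Against the integer gridlines: a circular section at z = -2 has radius between 1 and 2; among the integer gridlines, it crosses the z-axis at z ∈ {-1, 1}; no x-intercept at any integer in the box; it misses every integer gridline on the y-axis.
These observations pin down the coefficients.

2*x^2 + 2*y^2 - z^2 + 1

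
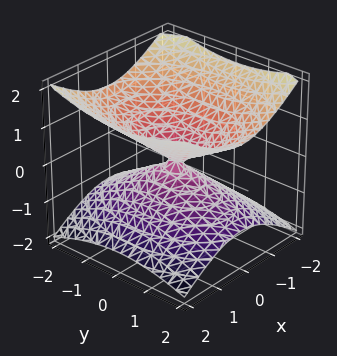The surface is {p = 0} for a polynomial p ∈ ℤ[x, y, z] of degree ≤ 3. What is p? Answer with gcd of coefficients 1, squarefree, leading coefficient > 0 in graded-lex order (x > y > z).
First, degree: two nappes meeting at a single point; a quadric, so deg p = 2.
Then, symmetries: mirror symmetry z ↦ −z ⇒ only even powers of z; the y ↦ −y reflection is a symmetry, so y appears only in even powers; it's symmetric under x → −x, forcing even powers of x.
Then, reading off the gridlines: one x-axis crossing is at x = 0; it crosses the y-axis at the gridline y = 0; one z-axis crossing is at z = 0.
Finally, putting this together gives p.

2*x^2 + y^2 - 3*z^2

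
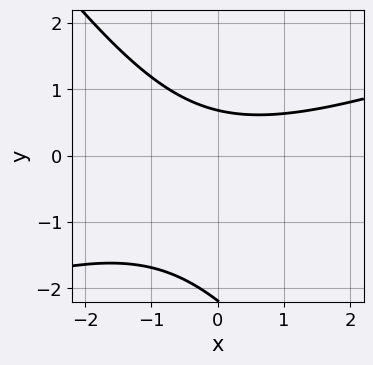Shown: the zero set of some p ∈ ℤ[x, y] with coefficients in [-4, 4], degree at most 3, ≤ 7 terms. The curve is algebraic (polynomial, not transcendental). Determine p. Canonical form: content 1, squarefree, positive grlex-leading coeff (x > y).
1. deg p = 2.
2. Reading off the gridlines: no x-intercept at any integer in the box.
3. These observations pin down the coefficients.

x^2 - 2*x*y - 2*y^2 - 3*y + 3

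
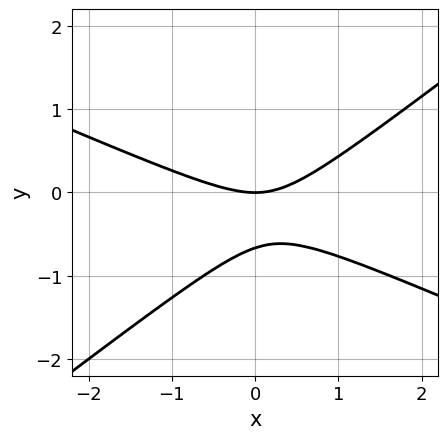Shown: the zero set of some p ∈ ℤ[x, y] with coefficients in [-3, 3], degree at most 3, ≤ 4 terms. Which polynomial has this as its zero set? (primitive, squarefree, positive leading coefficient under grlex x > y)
1. Degree: a generic line meets the curve in up to 2 points, so deg p = 2.
2. Reading off the gridlines: it meets the y-axis at y = 0 (among the integer gridlines); one x-axis crossing is at x = 0.
3. Matching integer coefficients to the picture gives p.

x^2 + x*y - 3*y^2 - 2*y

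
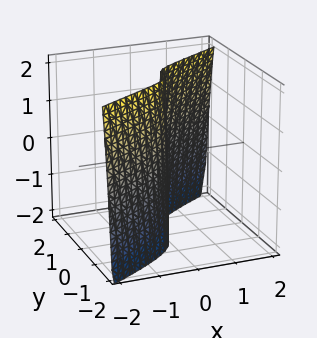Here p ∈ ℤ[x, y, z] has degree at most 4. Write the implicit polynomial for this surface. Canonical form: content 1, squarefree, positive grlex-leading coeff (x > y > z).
1. Degree: a generic line meets the surface in up to 3 points, so deg p = 3.
2. From the axis intercepts and sections: one y-axis crossing is at y = 0; the visible z-axis segment lies entirely on the surface.
3. These observations pin down the coefficients.

2*x*y^2 - 3*y^3 - x*z + 3*x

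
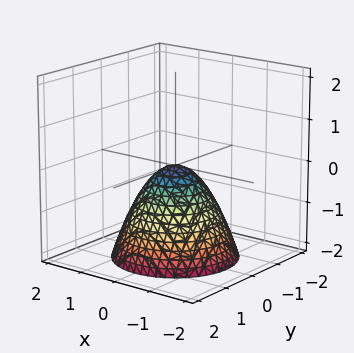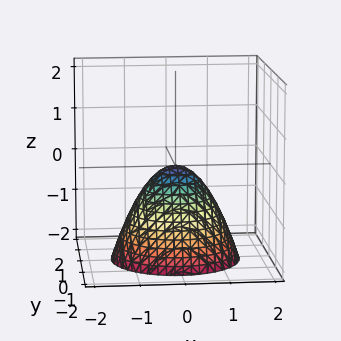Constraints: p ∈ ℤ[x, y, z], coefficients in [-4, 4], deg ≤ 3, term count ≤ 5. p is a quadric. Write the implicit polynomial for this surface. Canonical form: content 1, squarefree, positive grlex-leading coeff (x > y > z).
x^2 + y^2 + z

First, the degree is 2 — a single bowl opening along one axis; a quadric.
Then, symmetries: every cross-section ⟂ z is a circle, so x, y appear only via x² + y².
Then, checking where it meets the axes: one z-axis crossing is at z = 0; one x-axis crossing is at x = 0; one y-axis crossing is at y = 0.
Finally, solving for integer coefficients yields p as stated.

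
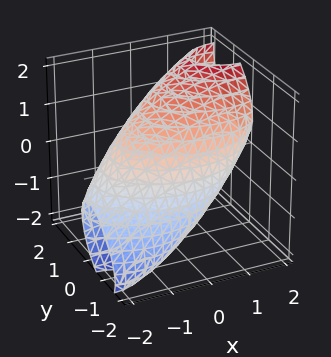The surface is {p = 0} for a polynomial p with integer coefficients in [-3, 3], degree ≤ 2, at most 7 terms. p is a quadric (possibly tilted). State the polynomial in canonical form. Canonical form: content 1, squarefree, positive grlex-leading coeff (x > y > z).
x^2 - 2*x*z + 2*y^2 - 2*y*z + 2*z^2 - 3

First, deg p = 2.
Finally, matching integer coefficients to the picture gives p.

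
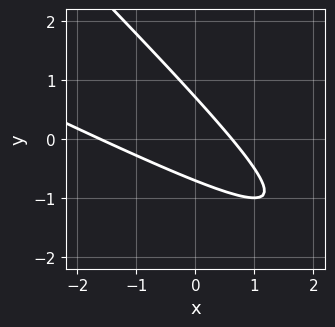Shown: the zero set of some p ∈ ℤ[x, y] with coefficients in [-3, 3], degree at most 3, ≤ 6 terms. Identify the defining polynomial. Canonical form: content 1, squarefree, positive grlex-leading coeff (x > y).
x^2 + 3*x*y + 2*y^2 + x - 1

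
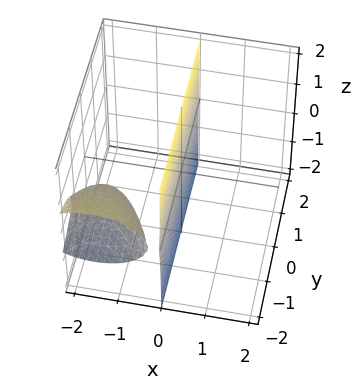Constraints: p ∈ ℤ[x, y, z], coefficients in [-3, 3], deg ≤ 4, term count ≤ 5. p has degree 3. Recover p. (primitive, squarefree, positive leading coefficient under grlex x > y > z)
x^3 + 2*x*z^2 + 3*x^2 + x*y + 3*x

1. The picture has 2 separate pieces. They look like related sheets of one shape, so recover p as a whole.
2. The degree is 3 — no degree-2 surface has this shape.
3. Checking where it meets the axes: the visible z-axis segment lies entirely on the surface; it meets the x-axis at x = 0 (among the integer gridlines); every point of the y-axis in the box is on the surface.
4. Solving for integer coefficients yields p as stated.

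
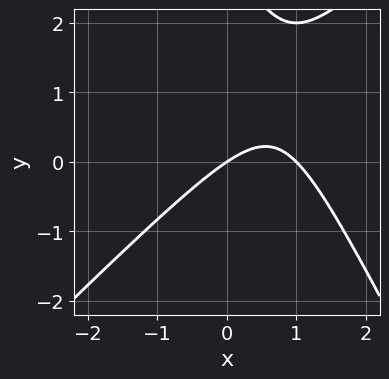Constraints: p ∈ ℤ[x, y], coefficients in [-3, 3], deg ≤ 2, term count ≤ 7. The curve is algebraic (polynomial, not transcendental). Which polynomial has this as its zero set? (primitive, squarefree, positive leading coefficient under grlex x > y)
2*x^2 - x*y - y^2 - 2*x + 3*y

(a) Degree: no degree-1 curve has this shape, so deg p = 2.
(b) From the visible intercepts: one y-axis crossing is at y = 0; the x-axis gridline crossings are at x ∈ {0, 1}.
(c) These observations pin down the coefficients.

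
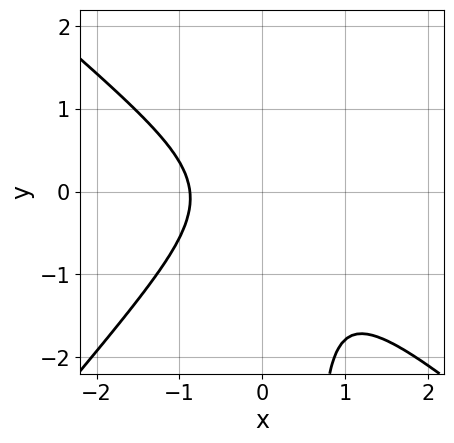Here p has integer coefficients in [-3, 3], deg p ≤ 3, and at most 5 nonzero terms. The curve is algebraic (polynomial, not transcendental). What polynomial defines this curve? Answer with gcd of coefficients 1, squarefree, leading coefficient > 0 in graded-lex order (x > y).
(a) deg p = 3.
(b) Reading off the gridlines: it misses every integer gridline on the y-axis.
(c) Together with the visible shape, these determine p as stated.

3*x^3 + x^2*y - 3*x*y^2 + 2*y^2 + 2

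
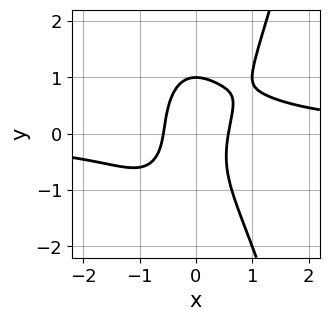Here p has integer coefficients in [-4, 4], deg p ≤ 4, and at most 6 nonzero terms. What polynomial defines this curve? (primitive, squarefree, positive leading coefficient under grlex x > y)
3*x^3*y - y^3 - 3*x^2 + 1

1. deg p = 4.
2. Against the integer gridlines: it meets the y-axis at y = 1 (among the integer gridlines).
3. Solving for integer coefficients yields p as stated.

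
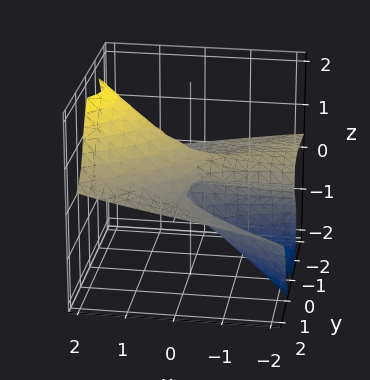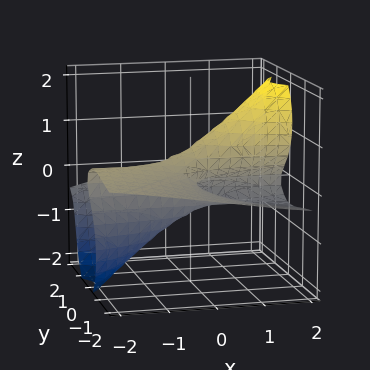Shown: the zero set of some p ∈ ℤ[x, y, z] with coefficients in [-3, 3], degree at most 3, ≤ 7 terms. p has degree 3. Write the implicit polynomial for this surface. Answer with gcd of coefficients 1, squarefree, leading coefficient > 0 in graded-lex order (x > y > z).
2*x*z^2 - 3*y^2*z - 2*z^3 + x*y + z

First, the degree is 3 — the shape is more complex than any degree-2 surface.
Then, reading off the gridlines: it meets the z-axis at z = 0 (among the integer gridlines); every point of the x-axis in the box is on the surface; every point of the y-axis in the box is on the surface.
Finally, the integer polynomial consistent with all of this is the stated p.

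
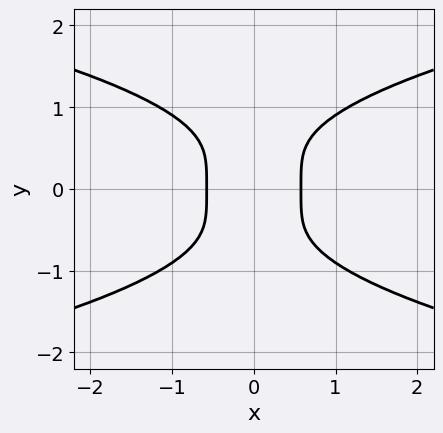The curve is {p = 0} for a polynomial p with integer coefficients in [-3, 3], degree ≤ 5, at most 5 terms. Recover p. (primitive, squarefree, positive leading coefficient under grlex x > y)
3*y^4 - 3*x^2 + 1

First, degree: no degree-3 curve has this shape, so deg p = 4.
Next, symmetries: it's symmetric under y → −y, forcing even powers of y; it's symmetric under x → −x, forcing even powers of x.
Next, checking where it meets the axes: it misses every integer gridline on the y-axis.
Finally, fitting integer coefficients to these (and the overall shape) gives p.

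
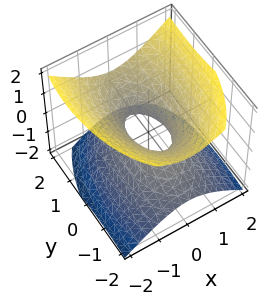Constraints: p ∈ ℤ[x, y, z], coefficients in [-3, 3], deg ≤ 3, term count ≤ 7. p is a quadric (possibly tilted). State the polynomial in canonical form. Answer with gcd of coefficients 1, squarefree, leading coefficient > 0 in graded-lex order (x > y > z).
1. The degree is 2 — the shape is more complex than any degree-1 surface.
2. From the axis intercepts and sections: the surface avoids every integer z-axis point in the box; the y-axis gridline crossings are at y ∈ {-1, 1}.
3. Solving for integer coefficients yields p as stated.

3*x^2 + y^2 - y*z - 3*z^2 - 1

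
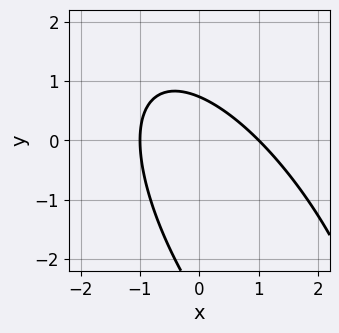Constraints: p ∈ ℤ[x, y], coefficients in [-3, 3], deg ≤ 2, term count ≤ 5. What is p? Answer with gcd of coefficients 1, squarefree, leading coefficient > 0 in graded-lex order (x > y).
2*x^2 + 2*x*y + y^2 + 2*y - 2

(a) deg p = 2. A generic line meets the curve in up to 2 points.
(b) From the visible intercepts: the x-axis gridline crossings are at x ∈ {-1, 1}.
(c) Assembling these constraints gives the stated polynomial.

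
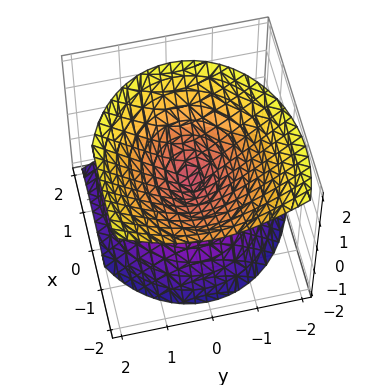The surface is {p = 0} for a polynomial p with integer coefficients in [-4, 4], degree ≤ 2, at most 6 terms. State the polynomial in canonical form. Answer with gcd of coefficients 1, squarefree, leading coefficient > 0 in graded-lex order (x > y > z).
1. There are 2 components.
2. The degree is 2 — a generic line meets the surface in up to 2 points.
3. From the axis intercepts and sections: it meets the x-axis at x = 0 (among the integer gridlines); one z-axis crossing is at z = 0; one y-axis crossing is at y = 0.
4. Putting this together gives p.

2*x^2 + 2*x*z + 3*y^2 - 3*z^2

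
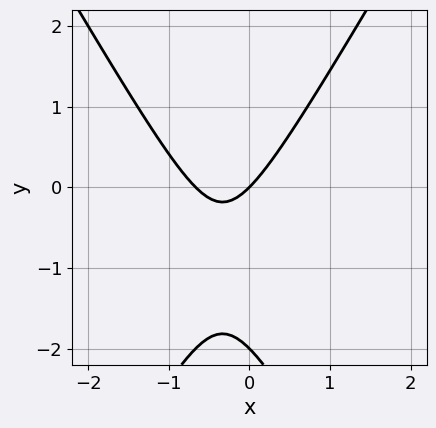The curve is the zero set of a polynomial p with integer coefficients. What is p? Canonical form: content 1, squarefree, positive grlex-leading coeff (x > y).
3*x^2 - y^2 + 2*x - 2*y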